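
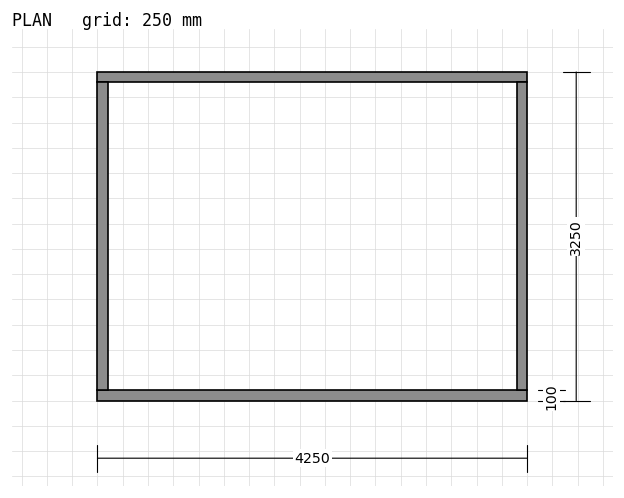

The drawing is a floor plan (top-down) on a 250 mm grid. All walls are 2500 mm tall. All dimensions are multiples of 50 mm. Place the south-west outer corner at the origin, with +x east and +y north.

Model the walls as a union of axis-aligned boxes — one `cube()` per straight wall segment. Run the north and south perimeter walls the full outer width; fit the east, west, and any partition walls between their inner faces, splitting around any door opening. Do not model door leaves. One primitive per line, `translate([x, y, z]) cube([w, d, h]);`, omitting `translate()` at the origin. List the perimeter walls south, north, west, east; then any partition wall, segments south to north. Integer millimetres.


cube([4250, 100, 2500]);
translate([0, 3150, 0]) cube([4250, 100, 2500]);
translate([0, 100, 0]) cube([100, 3050, 2500]);
translate([4150, 100, 0]) cube([100, 3050, 2500]);


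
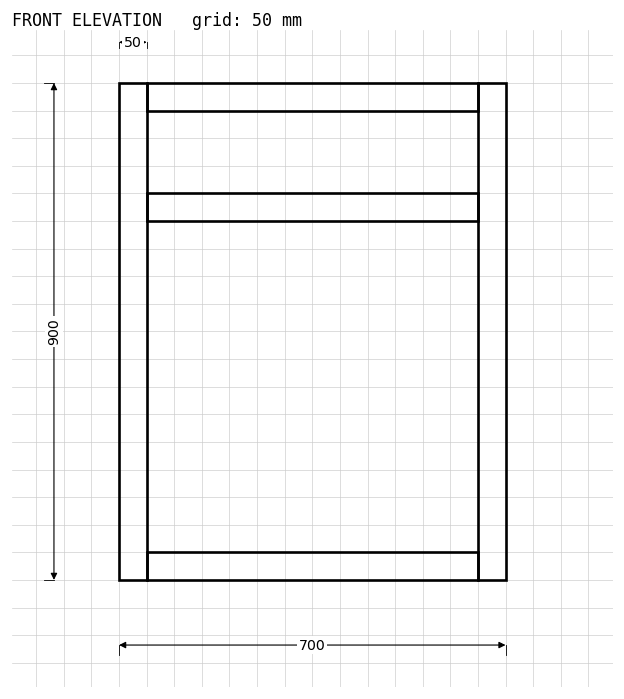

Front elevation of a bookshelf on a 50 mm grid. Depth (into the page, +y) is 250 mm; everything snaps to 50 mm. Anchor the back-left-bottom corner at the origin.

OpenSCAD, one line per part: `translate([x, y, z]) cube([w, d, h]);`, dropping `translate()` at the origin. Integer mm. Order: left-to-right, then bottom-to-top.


cube([50, 250, 900]);
translate([50, 0, 0]) cube([600, 250, 50]);
translate([50, 0, 650]) cube([600, 250, 50]);
translate([50, 0, 850]) cube([600, 250, 50]);
translate([650, 0, 0]) cube([50, 250, 900]);


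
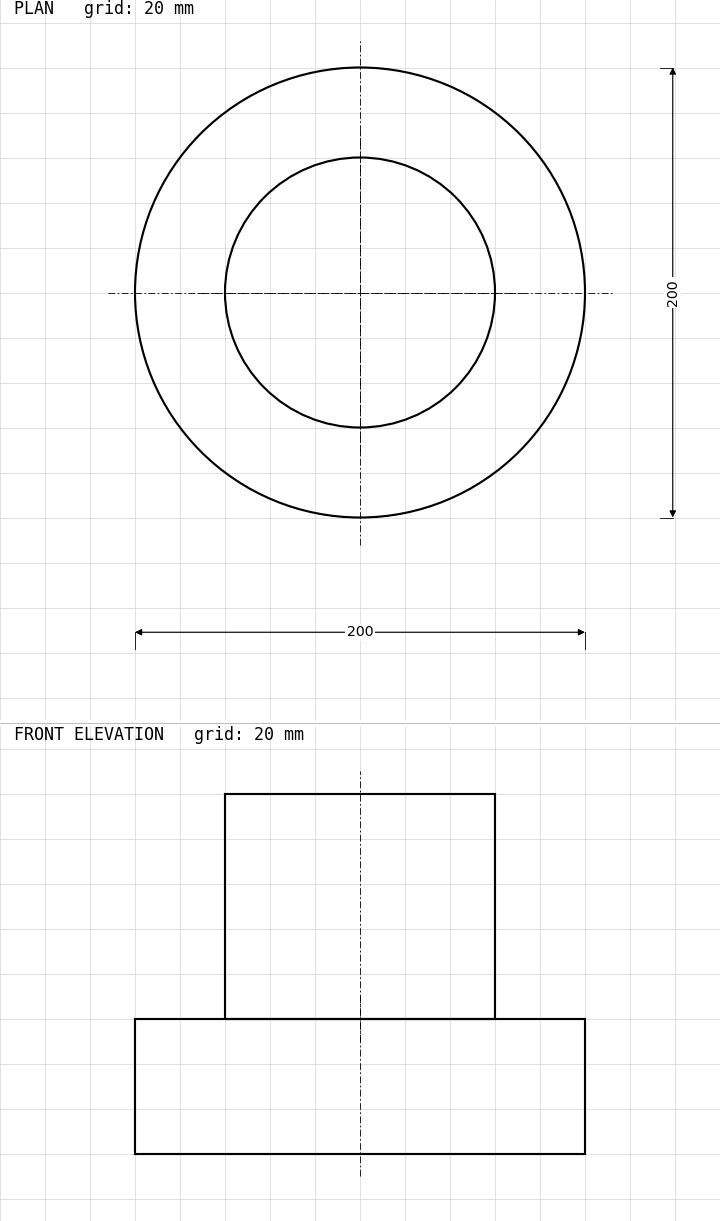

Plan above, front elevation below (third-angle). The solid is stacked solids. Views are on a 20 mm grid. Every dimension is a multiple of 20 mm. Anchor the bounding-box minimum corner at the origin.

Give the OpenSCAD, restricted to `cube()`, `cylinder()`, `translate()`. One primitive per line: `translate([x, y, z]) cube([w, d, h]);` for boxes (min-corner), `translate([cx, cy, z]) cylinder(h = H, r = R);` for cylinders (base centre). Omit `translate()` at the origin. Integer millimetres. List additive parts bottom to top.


translate([100, 100, 0]) cylinder(h = 60, r = 100);
translate([100, 100, 60]) cylinder(h = 100, r = 60);


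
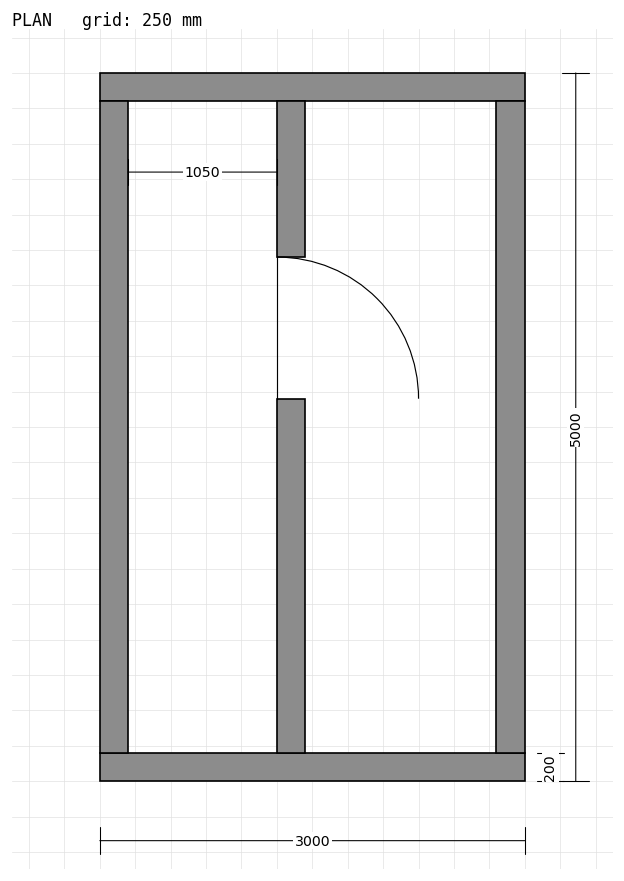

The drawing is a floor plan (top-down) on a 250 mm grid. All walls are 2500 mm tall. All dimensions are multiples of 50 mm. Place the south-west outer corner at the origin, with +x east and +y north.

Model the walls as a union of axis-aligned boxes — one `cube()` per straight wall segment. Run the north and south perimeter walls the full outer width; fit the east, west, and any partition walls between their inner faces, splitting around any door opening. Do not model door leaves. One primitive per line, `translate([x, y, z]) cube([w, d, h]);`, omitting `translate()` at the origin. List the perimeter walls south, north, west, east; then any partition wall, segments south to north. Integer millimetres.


cube([3000, 200, 2500]);
translate([0, 4800, 0]) cube([3000, 200, 2500]);
translate([0, 200, 0]) cube([200, 4600, 2500]);
translate([2800, 200, 0]) cube([200, 4600, 2500]);
translate([1250, 200, 0]) cube([200, 2500, 2500]);
translate([1250, 3700, 0]) cube([200, 1100, 2500]);


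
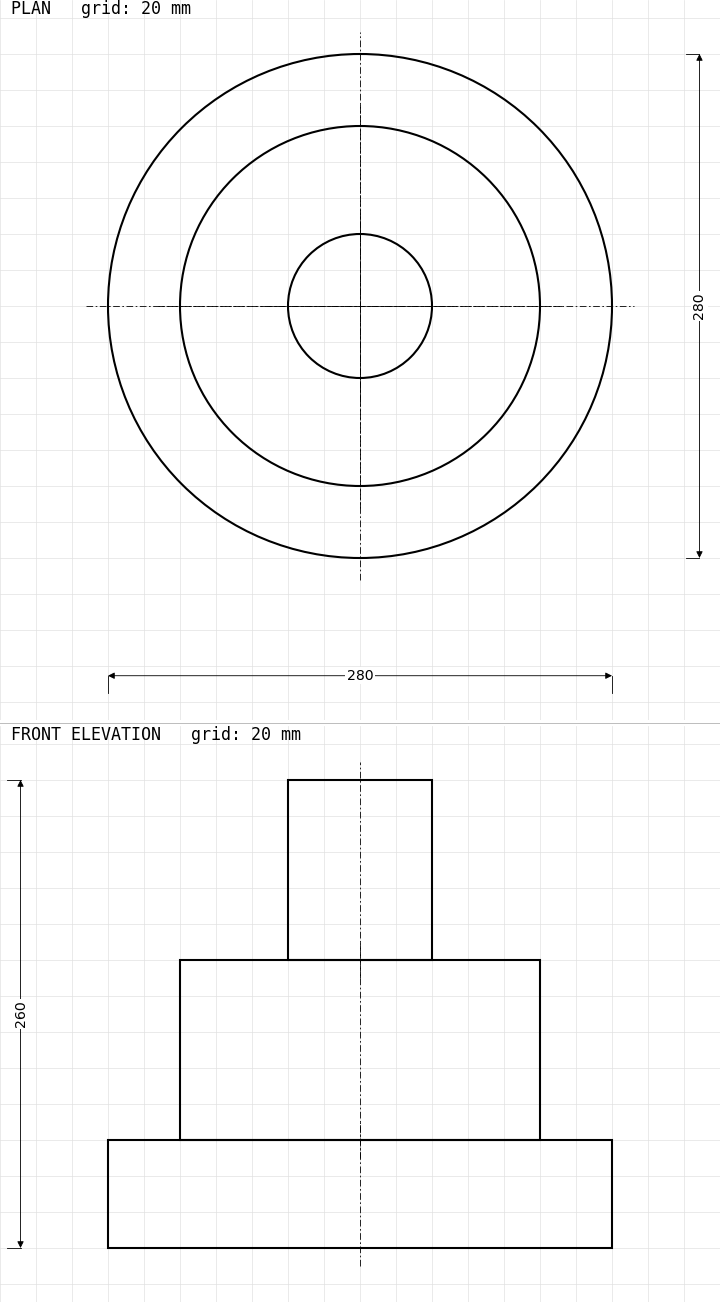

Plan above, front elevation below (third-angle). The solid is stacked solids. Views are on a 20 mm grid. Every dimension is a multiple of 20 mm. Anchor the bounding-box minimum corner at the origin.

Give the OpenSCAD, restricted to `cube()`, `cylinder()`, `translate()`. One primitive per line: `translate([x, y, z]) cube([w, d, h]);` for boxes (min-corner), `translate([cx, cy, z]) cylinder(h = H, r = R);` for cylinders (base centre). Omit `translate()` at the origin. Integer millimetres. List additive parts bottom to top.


translate([140, 140, 0]) cylinder(h = 60, r = 140);
translate([140, 140, 60]) cylinder(h = 100, r = 100);
translate([140, 140, 160]) cylinder(h = 100, r = 40);


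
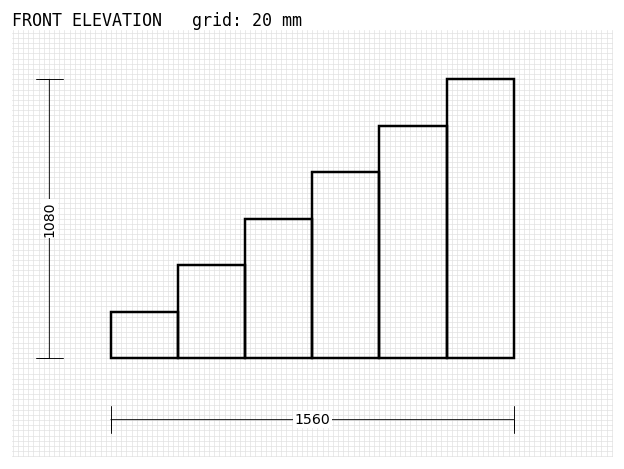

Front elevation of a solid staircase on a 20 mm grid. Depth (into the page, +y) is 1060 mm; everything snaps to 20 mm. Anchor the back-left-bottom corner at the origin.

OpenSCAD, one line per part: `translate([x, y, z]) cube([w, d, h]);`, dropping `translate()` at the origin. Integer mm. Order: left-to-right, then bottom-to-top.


cube([260, 1060, 180]);
translate([260, 0, 0]) cube([260, 1060, 360]);
translate([520, 0, 0]) cube([260, 1060, 540]);
translate([780, 0, 0]) cube([260, 1060, 720]);
translate([1040, 0, 0]) cube([260, 1060, 900]);
translate([1300, 0, 0]) cube([260, 1060, 1080]);


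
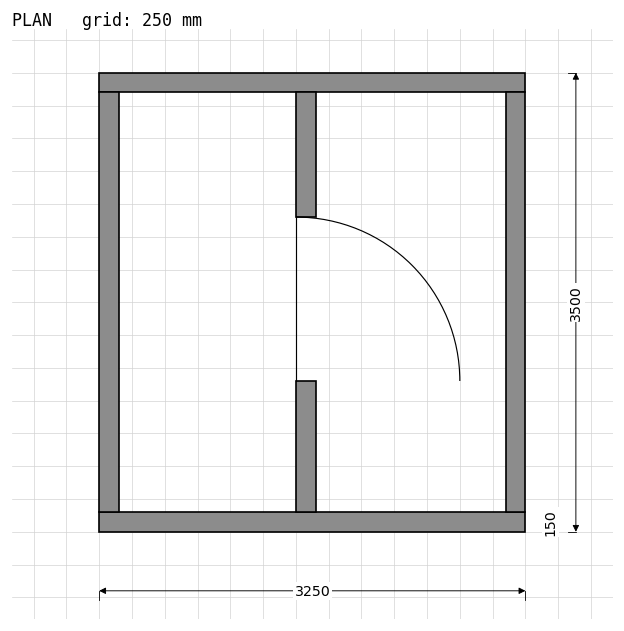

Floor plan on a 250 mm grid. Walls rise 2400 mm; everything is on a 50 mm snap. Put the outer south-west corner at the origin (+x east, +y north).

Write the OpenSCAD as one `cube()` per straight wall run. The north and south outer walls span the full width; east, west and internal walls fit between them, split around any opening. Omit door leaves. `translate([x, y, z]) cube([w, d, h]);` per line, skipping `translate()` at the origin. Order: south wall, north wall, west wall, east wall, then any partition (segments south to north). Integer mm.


cube([3250, 150, 2400]);
translate([0, 3350, 0]) cube([3250, 150, 2400]);
translate([0, 150, 0]) cube([150, 3200, 2400]);
translate([3100, 150, 0]) cube([150, 3200, 2400]);
translate([1500, 150, 0]) cube([150, 1000, 2400]);
translate([1500, 2400, 0]) cube([150, 950, 2400]);


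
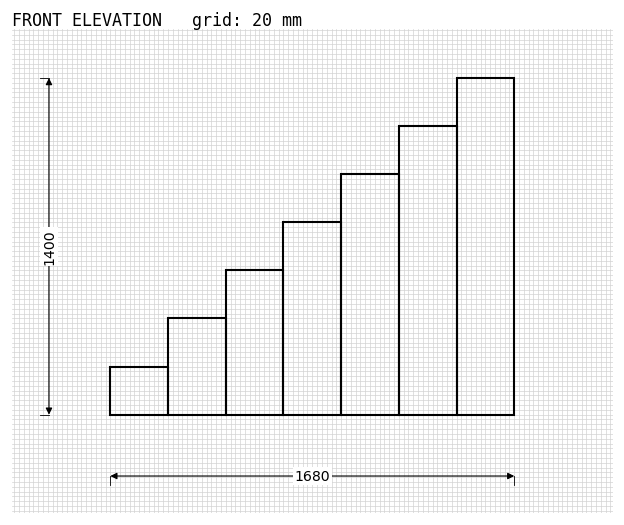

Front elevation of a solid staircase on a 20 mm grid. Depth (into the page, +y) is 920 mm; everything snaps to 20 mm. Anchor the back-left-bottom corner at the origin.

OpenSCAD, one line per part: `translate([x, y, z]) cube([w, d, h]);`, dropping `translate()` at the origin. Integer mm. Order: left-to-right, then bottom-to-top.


cube([240, 920, 200]);
translate([240, 0, 0]) cube([240, 920, 400]);
translate([480, 0, 0]) cube([240, 920, 600]);
translate([720, 0, 0]) cube([240, 920, 800]);
translate([960, 0, 0]) cube([240, 920, 1000]);
translate([1200, 0, 0]) cube([240, 920, 1200]);
translate([1440, 0, 0]) cube([240, 920, 1400]);


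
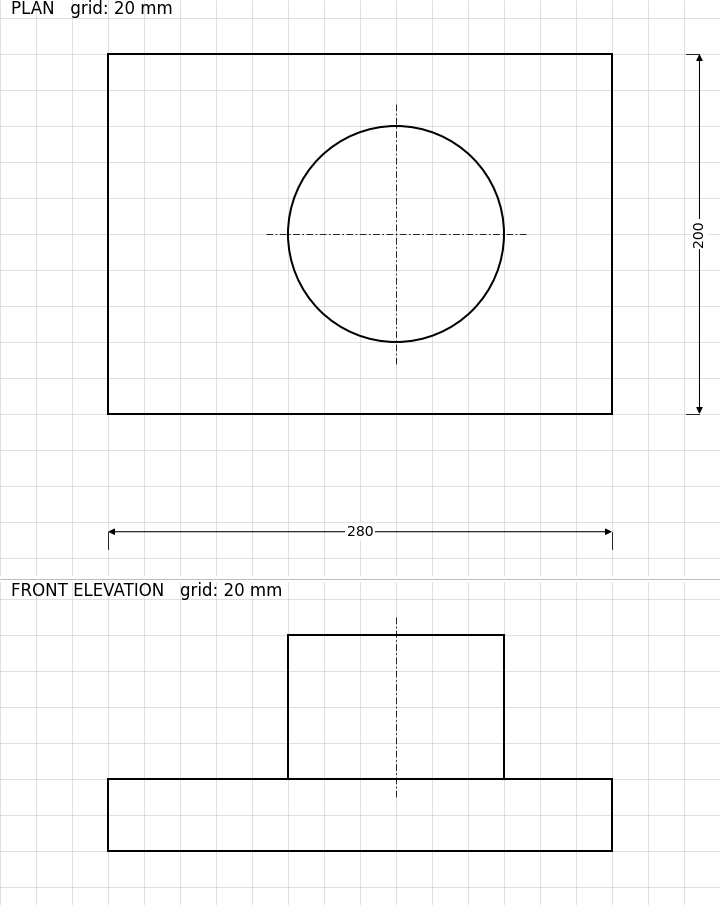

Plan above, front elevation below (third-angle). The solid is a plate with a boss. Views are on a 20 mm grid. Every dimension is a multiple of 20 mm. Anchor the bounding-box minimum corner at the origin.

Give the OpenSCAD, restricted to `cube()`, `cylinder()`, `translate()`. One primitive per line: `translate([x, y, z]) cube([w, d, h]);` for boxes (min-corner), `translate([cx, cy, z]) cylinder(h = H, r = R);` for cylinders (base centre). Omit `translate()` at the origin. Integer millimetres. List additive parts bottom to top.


cube([280, 200, 40]);
translate([160, 100, 40]) cylinder(h = 80, r = 60);


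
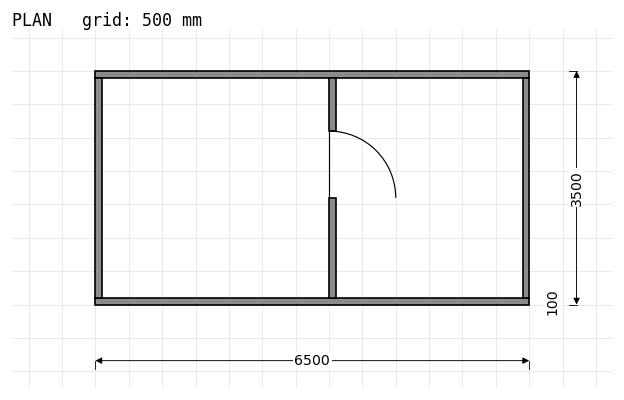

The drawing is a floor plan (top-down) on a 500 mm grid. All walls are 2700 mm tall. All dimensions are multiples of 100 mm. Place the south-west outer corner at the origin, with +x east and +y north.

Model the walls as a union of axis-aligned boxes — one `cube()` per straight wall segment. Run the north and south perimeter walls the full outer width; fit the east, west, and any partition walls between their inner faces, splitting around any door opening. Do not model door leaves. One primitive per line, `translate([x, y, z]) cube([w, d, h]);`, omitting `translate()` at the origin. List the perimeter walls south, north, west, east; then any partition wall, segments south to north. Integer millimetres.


cube([6500, 100, 2700]);
translate([0, 3400, 0]) cube([6500, 100, 2700]);
translate([0, 100, 0]) cube([100, 3300, 2700]);
translate([6400, 100, 0]) cube([100, 3300, 2700]);
translate([3500, 100, 0]) cube([100, 1500, 2700]);
translate([3500, 2600, 0]) cube([100, 800, 2700]);


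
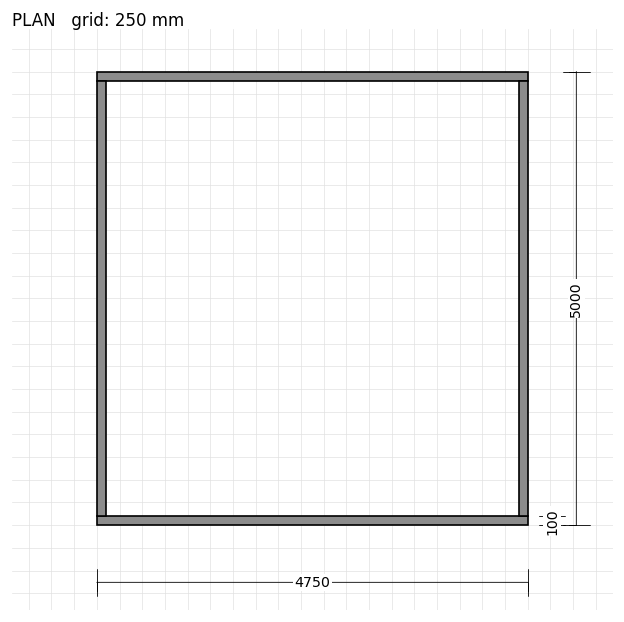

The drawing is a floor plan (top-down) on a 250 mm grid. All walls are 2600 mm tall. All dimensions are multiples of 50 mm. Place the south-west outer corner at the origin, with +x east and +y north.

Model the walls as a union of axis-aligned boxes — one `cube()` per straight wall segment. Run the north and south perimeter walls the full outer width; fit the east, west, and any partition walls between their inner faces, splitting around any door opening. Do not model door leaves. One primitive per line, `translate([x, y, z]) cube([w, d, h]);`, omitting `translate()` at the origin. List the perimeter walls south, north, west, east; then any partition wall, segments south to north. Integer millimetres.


cube([4750, 100, 2600]);
translate([0, 4900, 0]) cube([4750, 100, 2600]);
translate([0, 100, 0]) cube([100, 4800, 2600]);
translate([4650, 100, 0]) cube([100, 4800, 2600]);


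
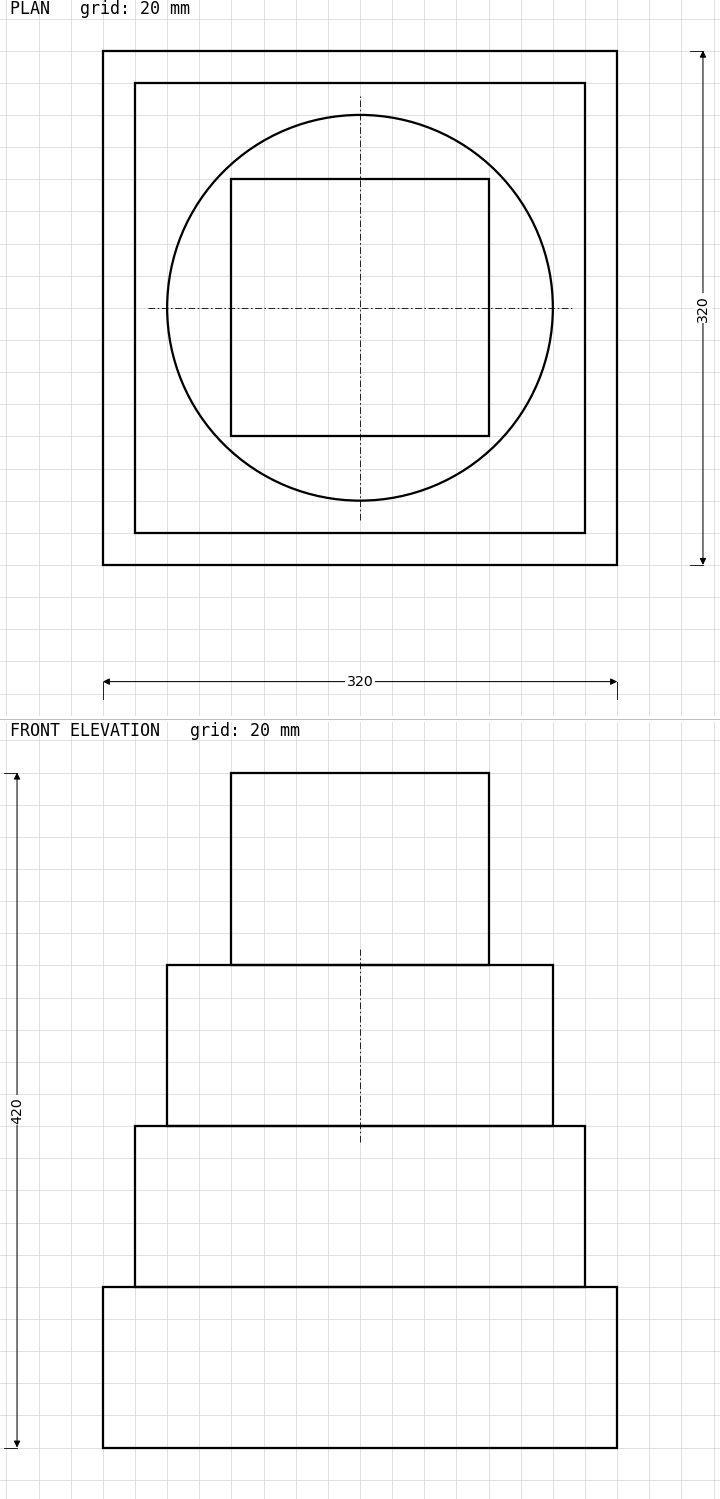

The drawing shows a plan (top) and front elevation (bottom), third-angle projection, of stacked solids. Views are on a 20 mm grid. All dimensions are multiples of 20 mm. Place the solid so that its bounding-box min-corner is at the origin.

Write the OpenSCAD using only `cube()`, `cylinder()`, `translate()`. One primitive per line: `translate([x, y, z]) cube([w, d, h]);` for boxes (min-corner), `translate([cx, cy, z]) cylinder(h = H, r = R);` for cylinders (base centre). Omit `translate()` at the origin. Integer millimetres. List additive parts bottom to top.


cube([320, 320, 100]);
translate([20, 20, 100]) cube([280, 280, 100]);
translate([160, 160, 200]) cylinder(h = 100, r = 120);
translate([80, 80, 300]) cube([160, 160, 120]);


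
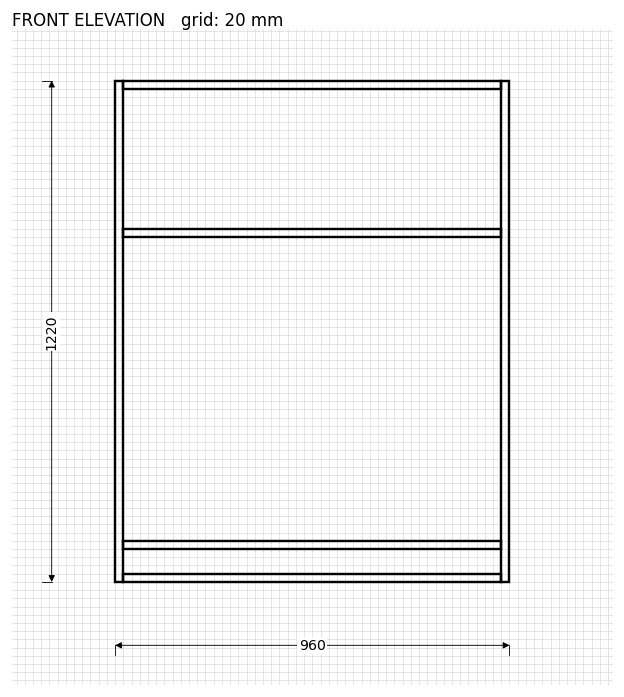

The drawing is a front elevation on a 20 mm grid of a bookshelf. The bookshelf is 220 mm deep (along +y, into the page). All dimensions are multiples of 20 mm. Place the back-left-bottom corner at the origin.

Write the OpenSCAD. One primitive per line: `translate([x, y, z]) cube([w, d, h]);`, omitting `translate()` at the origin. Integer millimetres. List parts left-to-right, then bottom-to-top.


cube([20, 220, 1220]);
translate([20, 0, 0]) cube([920, 220, 20]);
translate([20, 0, 80]) cube([920, 220, 20]);
translate([20, 0, 840]) cube([920, 220, 20]);
translate([20, 0, 1200]) cube([920, 220, 20]);
translate([940, 0, 0]) cube([20, 220, 1220]);


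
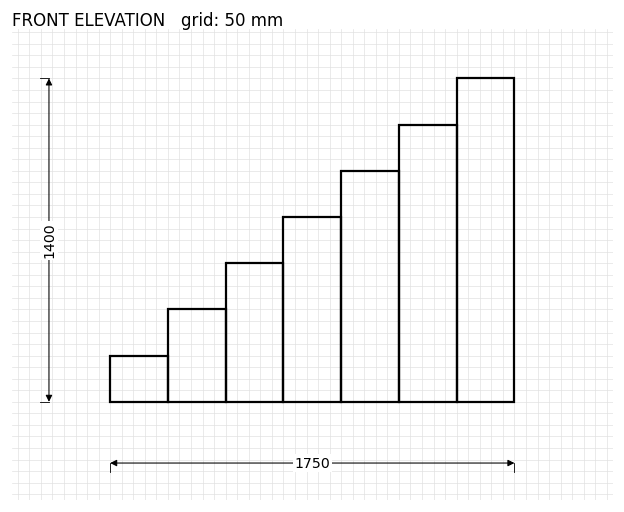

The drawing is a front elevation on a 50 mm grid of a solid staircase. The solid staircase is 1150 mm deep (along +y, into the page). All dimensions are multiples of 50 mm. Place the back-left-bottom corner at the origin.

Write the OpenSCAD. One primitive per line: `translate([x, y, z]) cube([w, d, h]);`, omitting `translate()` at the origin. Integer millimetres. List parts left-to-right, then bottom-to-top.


cube([250, 1150, 200]);
translate([250, 0, 0]) cube([250, 1150, 400]);
translate([500, 0, 0]) cube([250, 1150, 600]);
translate([750, 0, 0]) cube([250, 1150, 800]);
translate([1000, 0, 0]) cube([250, 1150, 1000]);
translate([1250, 0, 0]) cube([250, 1150, 1200]);
translate([1500, 0, 0]) cube([250, 1150, 1400]);


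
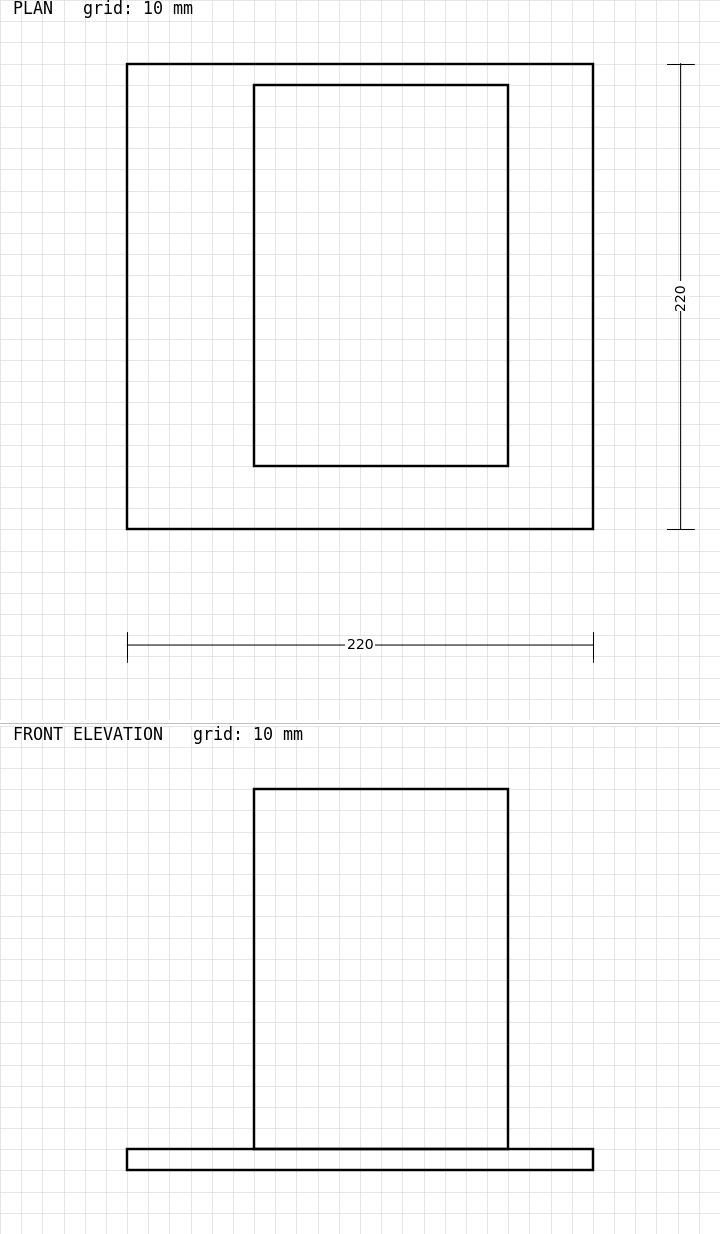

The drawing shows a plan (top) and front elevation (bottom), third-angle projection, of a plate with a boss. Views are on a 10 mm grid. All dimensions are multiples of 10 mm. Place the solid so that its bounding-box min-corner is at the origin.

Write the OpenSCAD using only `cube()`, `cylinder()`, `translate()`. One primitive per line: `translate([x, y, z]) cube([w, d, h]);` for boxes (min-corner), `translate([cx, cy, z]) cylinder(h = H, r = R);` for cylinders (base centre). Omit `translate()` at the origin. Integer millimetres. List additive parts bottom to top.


cube([220, 220, 10]);
translate([60, 30, 10]) cube([120, 180, 170]);


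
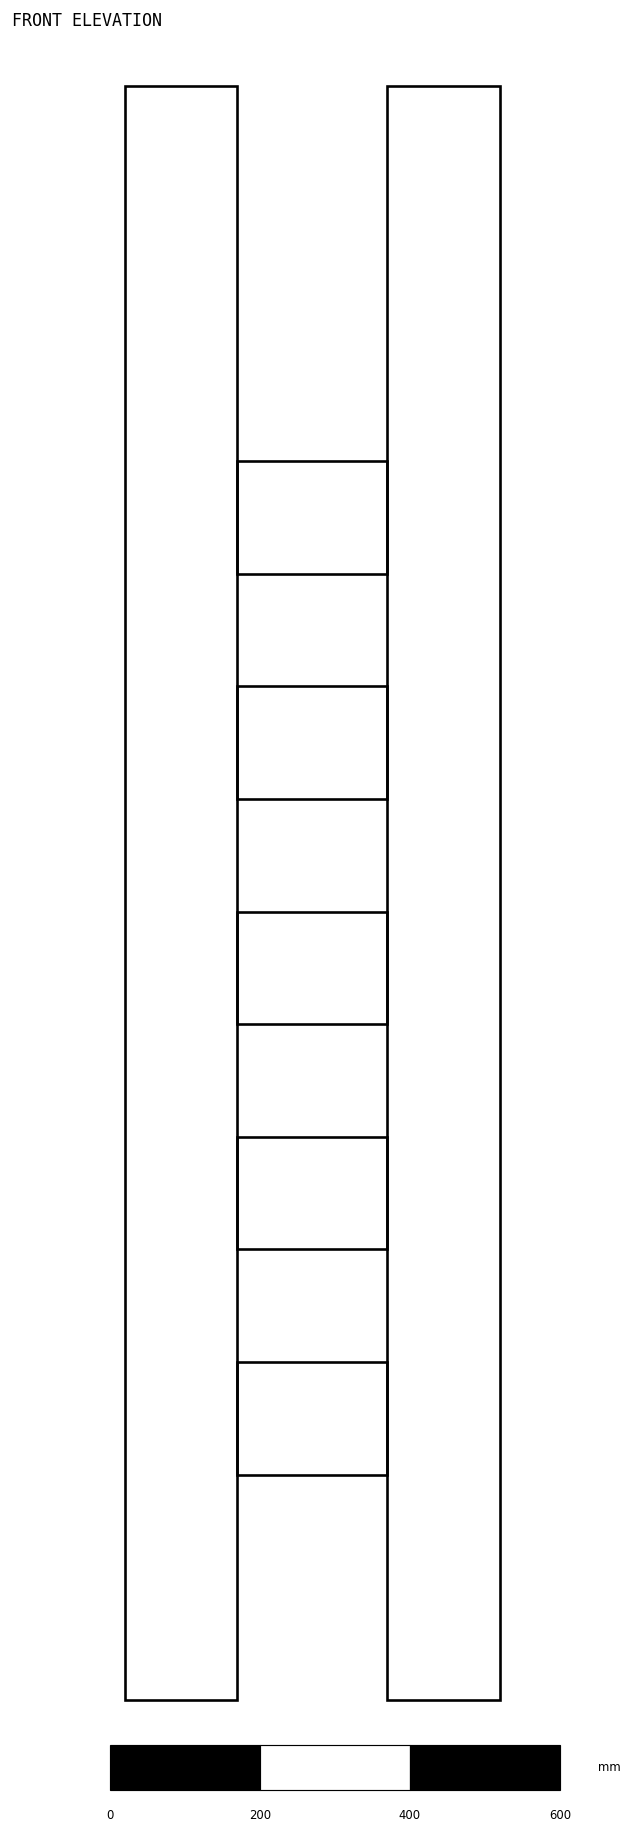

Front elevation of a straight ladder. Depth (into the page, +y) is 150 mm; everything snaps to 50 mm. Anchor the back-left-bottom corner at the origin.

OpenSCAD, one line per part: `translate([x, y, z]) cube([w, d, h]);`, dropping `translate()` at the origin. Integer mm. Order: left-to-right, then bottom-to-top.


cube([150, 150, 2150]);
translate([150, 0, 300]) cube([200, 150, 150]);
translate([150, 0, 600]) cube([200, 150, 150]);
translate([150, 0, 900]) cube([200, 150, 150]);
translate([150, 0, 1200]) cube([200, 150, 150]);
translate([150, 0, 1500]) cube([200, 150, 150]);
translate([350, 0, 0]) cube([150, 150, 2150]);


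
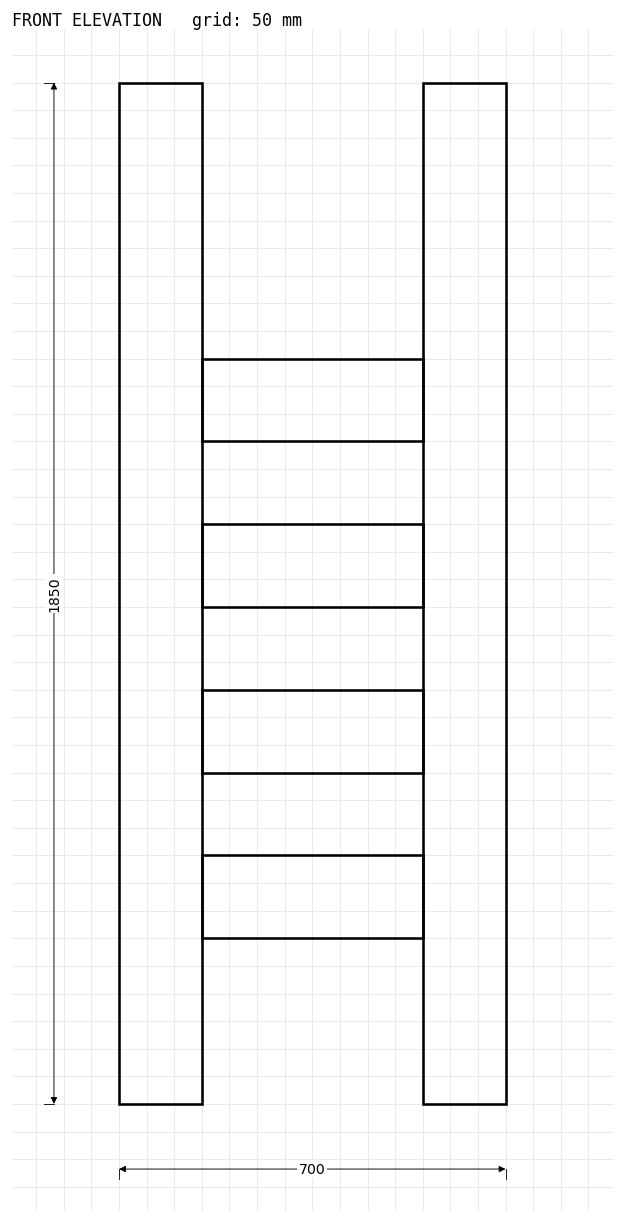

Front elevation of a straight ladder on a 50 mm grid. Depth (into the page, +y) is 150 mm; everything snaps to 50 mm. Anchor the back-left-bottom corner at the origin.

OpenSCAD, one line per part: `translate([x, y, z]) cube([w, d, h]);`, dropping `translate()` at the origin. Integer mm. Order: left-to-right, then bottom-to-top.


cube([150, 150, 1850]);
translate([150, 0, 300]) cube([400, 150, 150]);
translate([150, 0, 600]) cube([400, 150, 150]);
translate([150, 0, 900]) cube([400, 150, 150]);
translate([150, 0, 1200]) cube([400, 150, 150]);
translate([550, 0, 0]) cube([150, 150, 1850]);


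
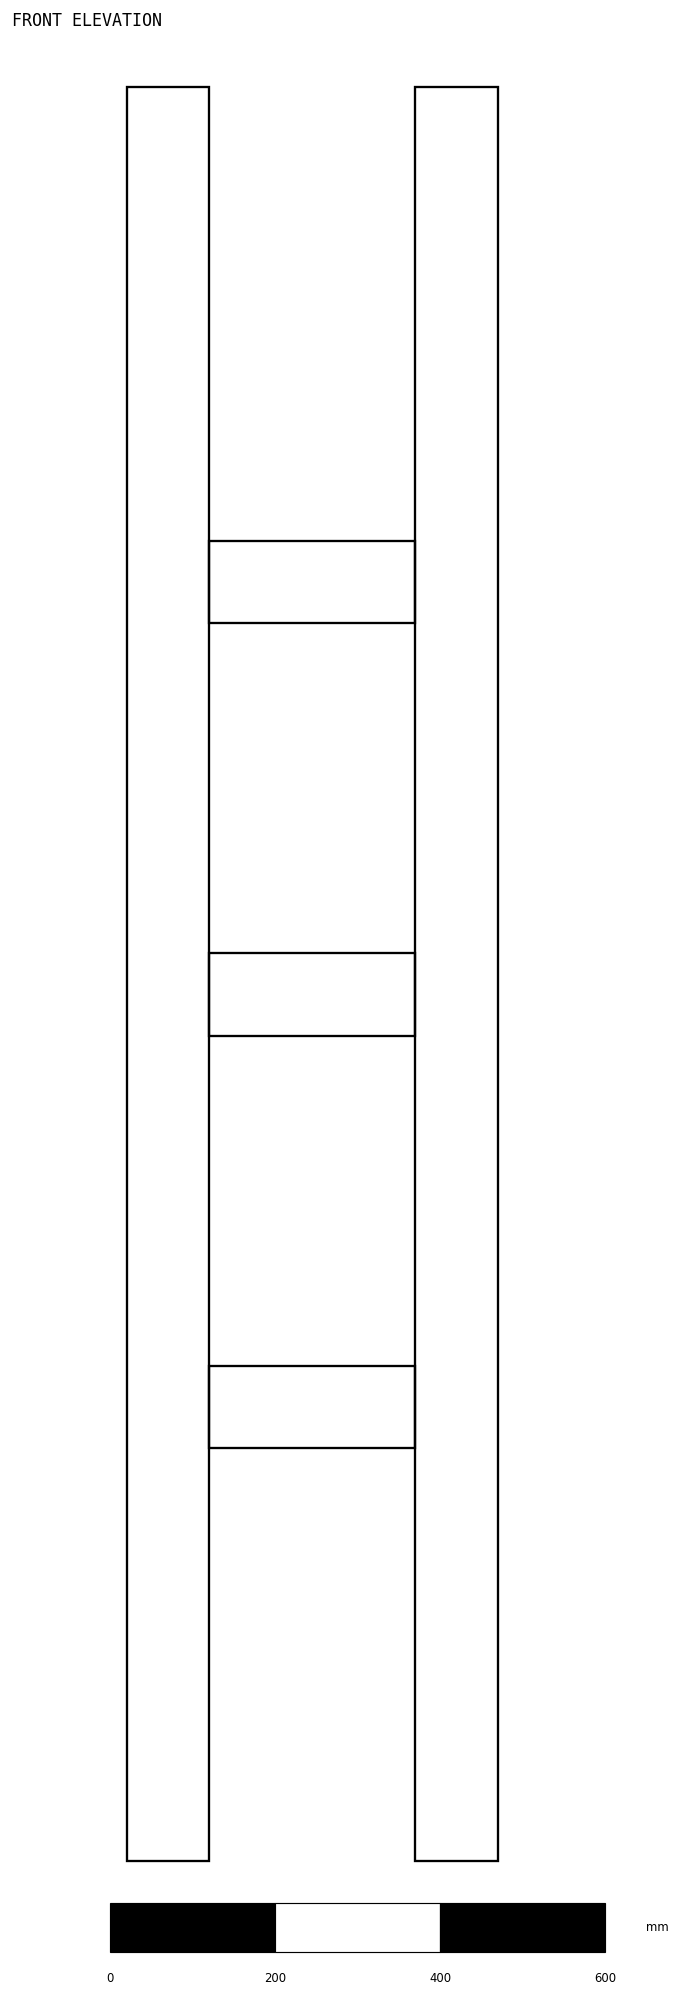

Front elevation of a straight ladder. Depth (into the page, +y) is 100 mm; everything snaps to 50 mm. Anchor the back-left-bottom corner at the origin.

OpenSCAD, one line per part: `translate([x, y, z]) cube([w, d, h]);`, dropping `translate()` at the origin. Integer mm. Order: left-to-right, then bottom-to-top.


cube([100, 100, 2150]);
translate([100, 0, 500]) cube([250, 100, 100]);
translate([100, 0, 1000]) cube([250, 100, 100]);
translate([100, 0, 1500]) cube([250, 100, 100]);
translate([350, 0, 0]) cube([100, 100, 2150]);


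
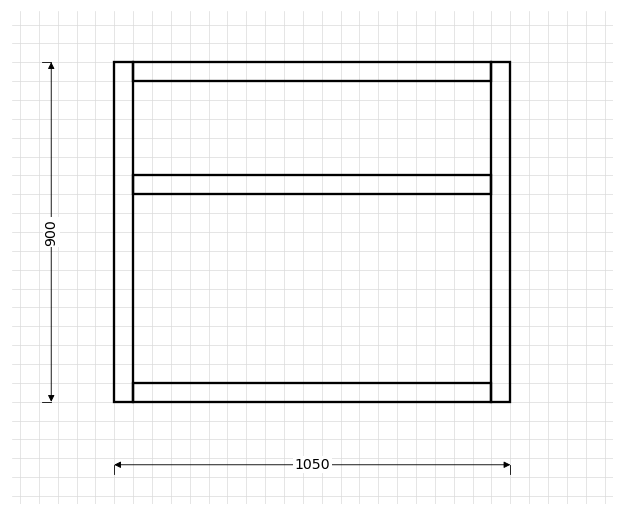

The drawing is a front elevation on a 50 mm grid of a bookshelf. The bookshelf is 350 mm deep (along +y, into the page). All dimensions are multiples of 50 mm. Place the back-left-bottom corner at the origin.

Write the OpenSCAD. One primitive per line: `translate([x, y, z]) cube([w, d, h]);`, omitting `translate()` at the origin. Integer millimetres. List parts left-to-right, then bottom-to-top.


cube([50, 350, 900]);
translate([50, 0, 0]) cube([950, 350, 50]);
translate([50, 0, 550]) cube([950, 350, 50]);
translate([50, 0, 850]) cube([950, 350, 50]);
translate([1000, 0, 0]) cube([50, 350, 900]);


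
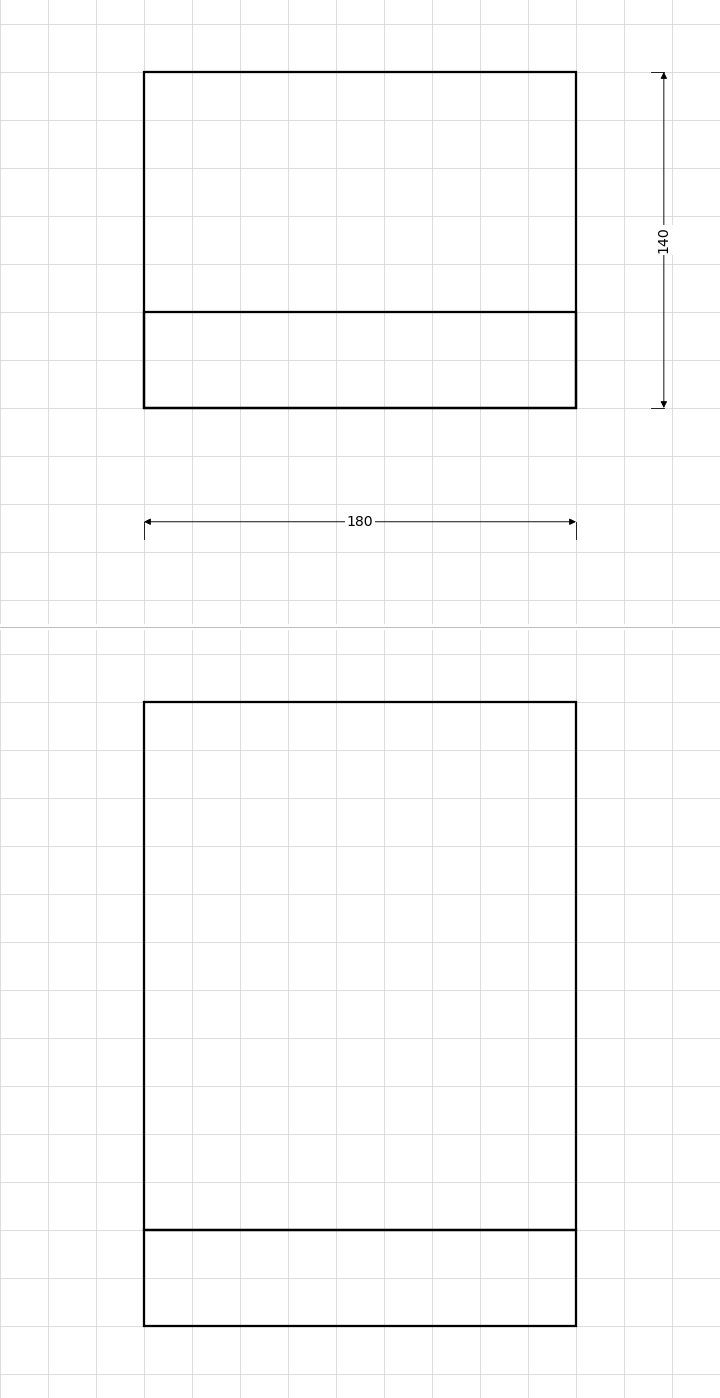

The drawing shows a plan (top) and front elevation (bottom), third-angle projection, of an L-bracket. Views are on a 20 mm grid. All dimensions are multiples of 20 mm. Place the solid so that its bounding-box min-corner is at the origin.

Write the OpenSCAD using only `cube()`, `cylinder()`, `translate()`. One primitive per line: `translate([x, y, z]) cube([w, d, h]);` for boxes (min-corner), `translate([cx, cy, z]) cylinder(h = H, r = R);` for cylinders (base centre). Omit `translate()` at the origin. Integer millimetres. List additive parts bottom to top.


cube([180, 140, 40]);
translate([0, 0, 40]) cube([180, 40, 220]);


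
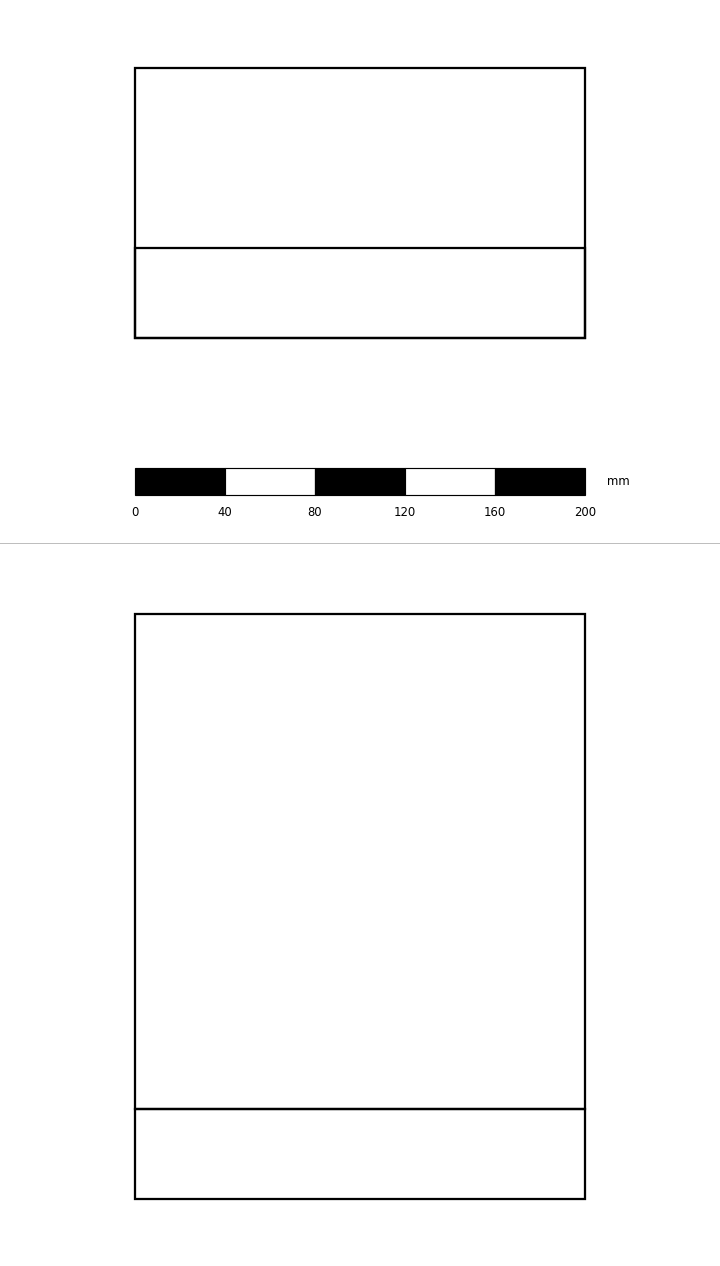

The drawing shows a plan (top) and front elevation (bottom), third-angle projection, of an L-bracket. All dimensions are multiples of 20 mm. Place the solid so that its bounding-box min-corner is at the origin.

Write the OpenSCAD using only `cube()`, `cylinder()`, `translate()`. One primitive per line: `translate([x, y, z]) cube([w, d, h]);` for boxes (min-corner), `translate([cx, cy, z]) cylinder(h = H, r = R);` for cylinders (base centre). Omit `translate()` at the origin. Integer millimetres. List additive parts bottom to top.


cube([200, 120, 40]);
translate([0, 0, 40]) cube([200, 40, 220]);


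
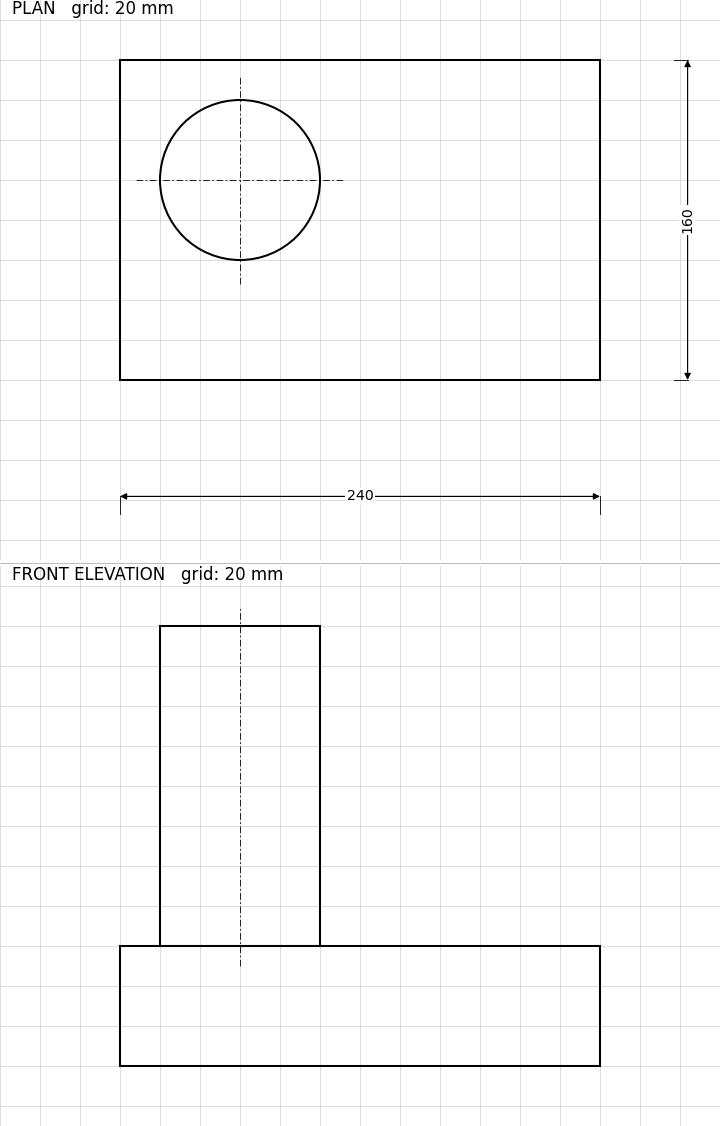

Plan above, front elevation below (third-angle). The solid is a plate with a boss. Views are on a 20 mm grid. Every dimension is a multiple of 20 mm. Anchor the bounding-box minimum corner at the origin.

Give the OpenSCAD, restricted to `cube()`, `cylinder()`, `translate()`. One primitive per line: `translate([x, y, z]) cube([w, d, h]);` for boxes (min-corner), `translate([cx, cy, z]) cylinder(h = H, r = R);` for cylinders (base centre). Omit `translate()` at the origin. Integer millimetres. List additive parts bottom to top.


cube([240, 160, 60]);
translate([60, 100, 60]) cylinder(h = 160, r = 40);


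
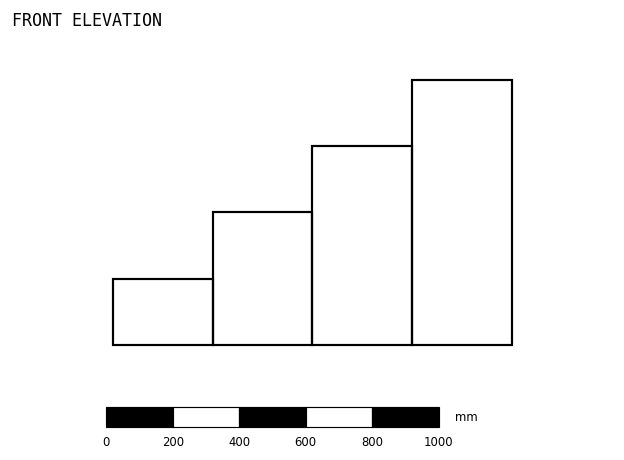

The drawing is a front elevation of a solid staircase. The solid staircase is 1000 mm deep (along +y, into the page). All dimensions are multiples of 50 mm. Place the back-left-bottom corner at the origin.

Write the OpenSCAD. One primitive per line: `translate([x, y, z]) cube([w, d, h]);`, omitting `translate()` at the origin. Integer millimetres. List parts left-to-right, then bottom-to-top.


cube([300, 1000, 200]);
translate([300, 0, 0]) cube([300, 1000, 400]);
translate([600, 0, 0]) cube([300, 1000, 600]);
translate([900, 0, 0]) cube([300, 1000, 800]);


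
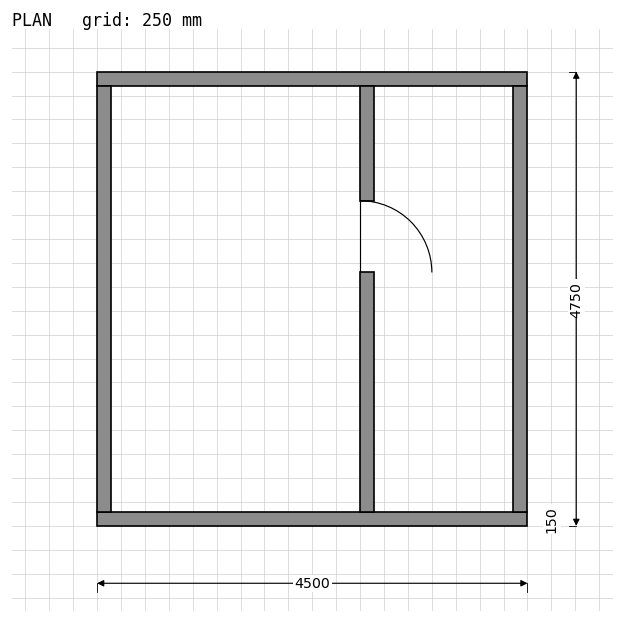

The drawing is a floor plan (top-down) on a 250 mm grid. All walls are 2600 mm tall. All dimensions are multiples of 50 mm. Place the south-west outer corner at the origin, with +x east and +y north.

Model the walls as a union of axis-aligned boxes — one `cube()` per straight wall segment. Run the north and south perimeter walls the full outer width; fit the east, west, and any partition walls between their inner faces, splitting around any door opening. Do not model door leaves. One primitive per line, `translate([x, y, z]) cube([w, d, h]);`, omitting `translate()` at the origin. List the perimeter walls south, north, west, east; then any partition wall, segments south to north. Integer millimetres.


cube([4500, 150, 2600]);
translate([0, 4600, 0]) cube([4500, 150, 2600]);
translate([0, 150, 0]) cube([150, 4450, 2600]);
translate([4350, 150, 0]) cube([150, 4450, 2600]);
translate([2750, 150, 0]) cube([150, 2500, 2600]);
translate([2750, 3400, 0]) cube([150, 1200, 2600]);


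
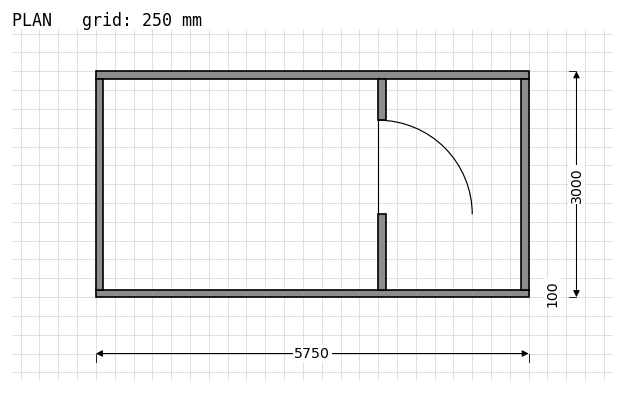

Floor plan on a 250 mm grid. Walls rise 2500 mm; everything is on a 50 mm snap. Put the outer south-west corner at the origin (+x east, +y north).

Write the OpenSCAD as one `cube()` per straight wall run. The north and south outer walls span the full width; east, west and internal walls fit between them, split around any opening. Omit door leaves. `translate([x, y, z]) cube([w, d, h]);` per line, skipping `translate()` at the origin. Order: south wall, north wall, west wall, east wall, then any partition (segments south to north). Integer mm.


cube([5750, 100, 2500]);
translate([0, 2900, 0]) cube([5750, 100, 2500]);
translate([0, 100, 0]) cube([100, 2800, 2500]);
translate([5650, 100, 0]) cube([100, 2800, 2500]);
translate([3750, 100, 0]) cube([100, 1000, 2500]);
translate([3750, 2350, 0]) cube([100, 550, 2500]);


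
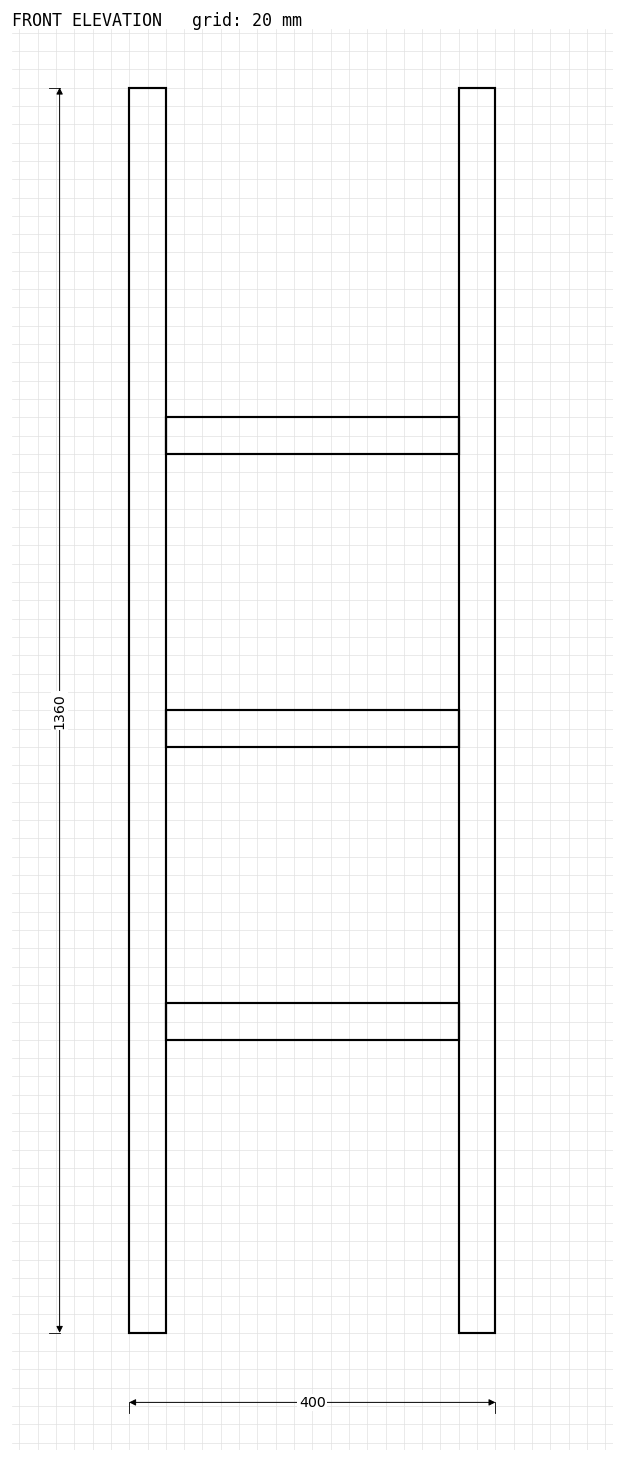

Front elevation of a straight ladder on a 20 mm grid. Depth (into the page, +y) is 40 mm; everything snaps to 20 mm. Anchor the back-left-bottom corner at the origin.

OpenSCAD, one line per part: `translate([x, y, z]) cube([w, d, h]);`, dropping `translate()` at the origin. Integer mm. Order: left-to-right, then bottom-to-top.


cube([40, 40, 1360]);
translate([40, 0, 320]) cube([320, 40, 40]);
translate([40, 0, 640]) cube([320, 40, 40]);
translate([40, 0, 960]) cube([320, 40, 40]);
translate([360, 0, 0]) cube([40, 40, 1360]);


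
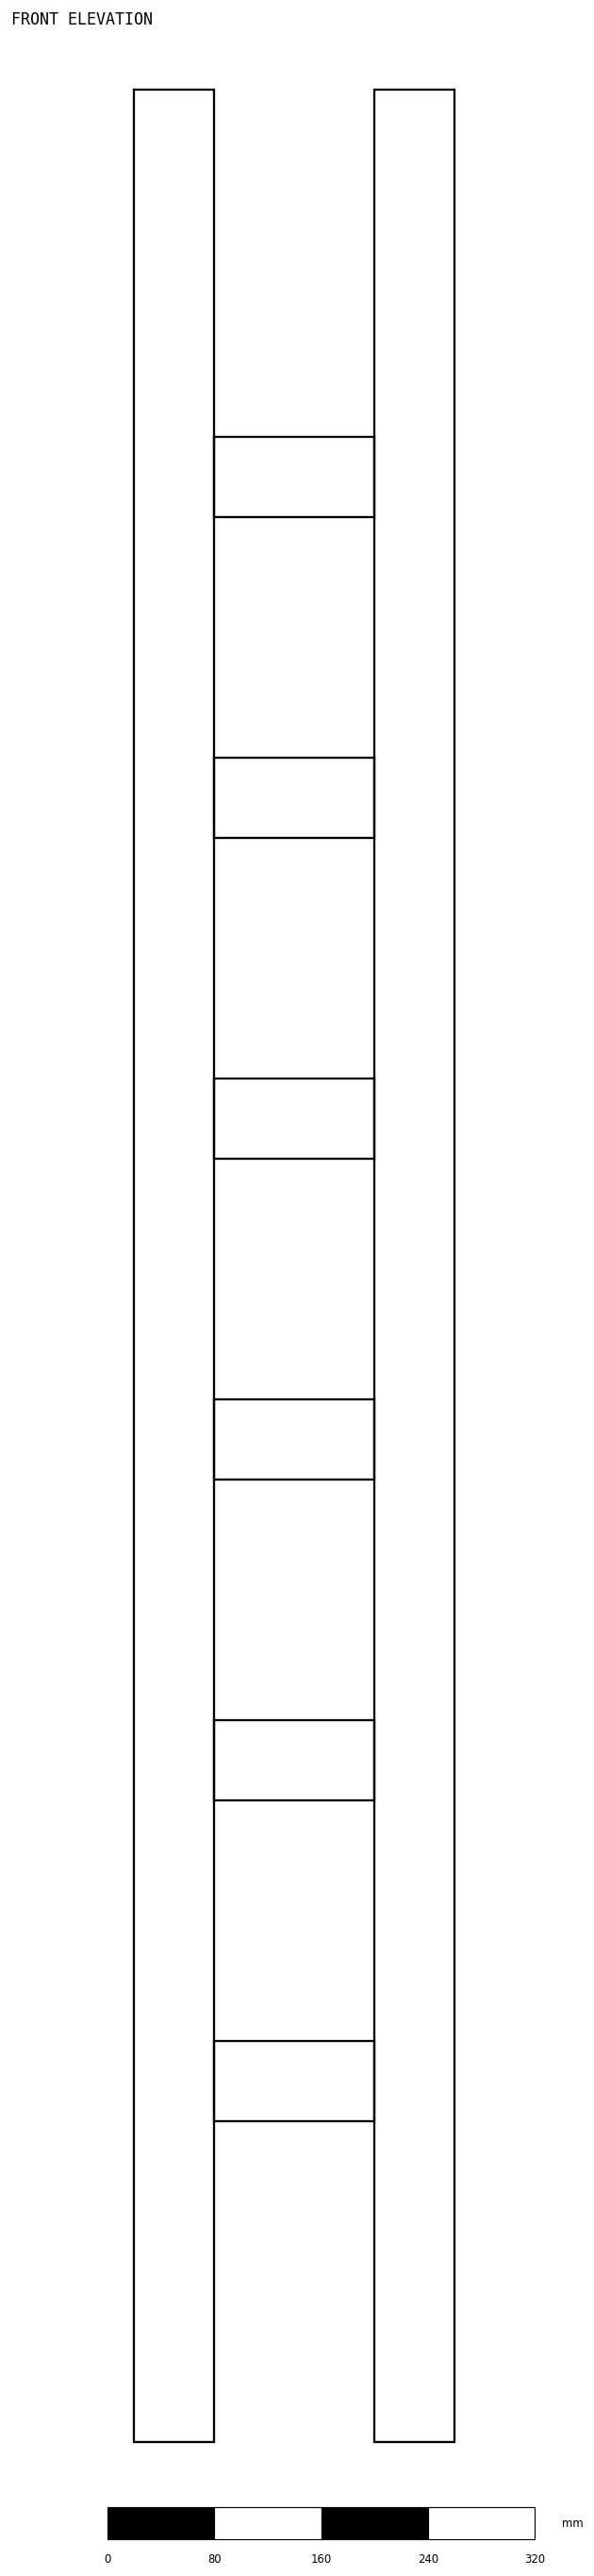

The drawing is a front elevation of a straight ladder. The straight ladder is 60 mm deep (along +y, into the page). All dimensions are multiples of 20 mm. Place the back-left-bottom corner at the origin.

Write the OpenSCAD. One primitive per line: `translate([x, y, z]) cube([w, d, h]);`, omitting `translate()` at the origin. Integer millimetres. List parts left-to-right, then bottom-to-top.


cube([60, 60, 1760]);
translate([60, 0, 240]) cube([120, 60, 60]);
translate([60, 0, 480]) cube([120, 60, 60]);
translate([60, 0, 720]) cube([120, 60, 60]);
translate([60, 0, 960]) cube([120, 60, 60]);
translate([60, 0, 1200]) cube([120, 60, 60]);
translate([60, 0, 1440]) cube([120, 60, 60]);
translate([180, 0, 0]) cube([60, 60, 1760]);


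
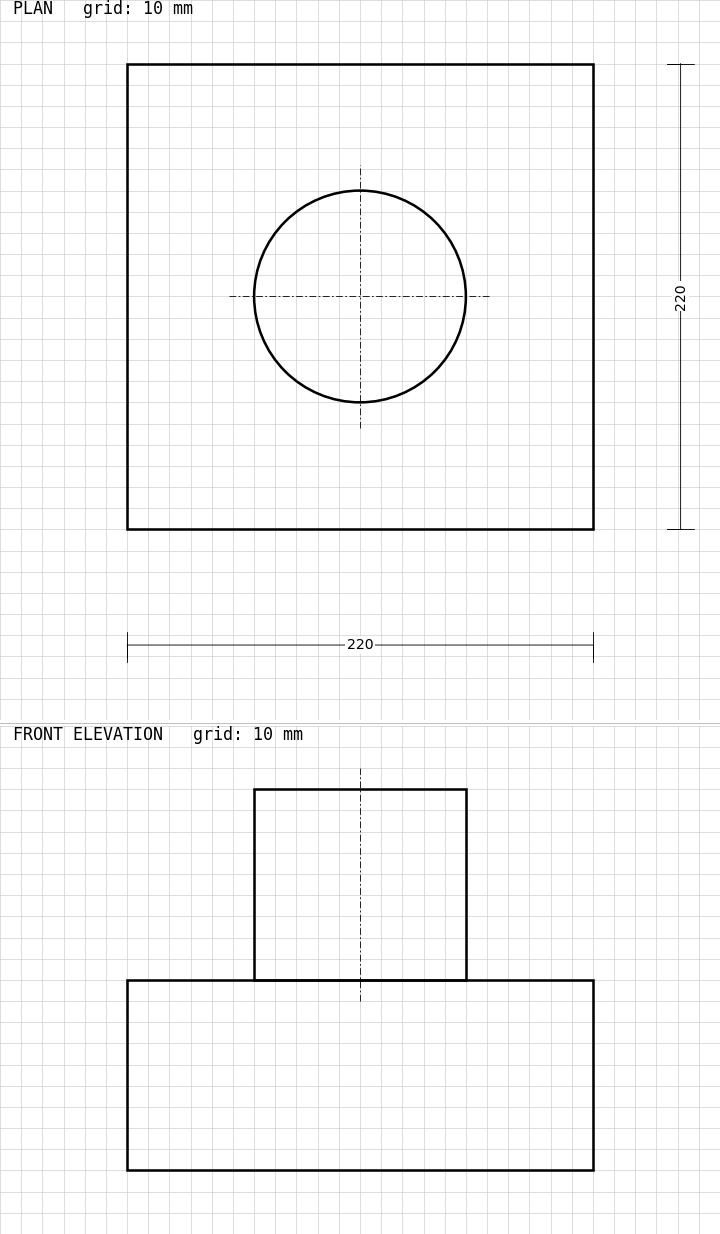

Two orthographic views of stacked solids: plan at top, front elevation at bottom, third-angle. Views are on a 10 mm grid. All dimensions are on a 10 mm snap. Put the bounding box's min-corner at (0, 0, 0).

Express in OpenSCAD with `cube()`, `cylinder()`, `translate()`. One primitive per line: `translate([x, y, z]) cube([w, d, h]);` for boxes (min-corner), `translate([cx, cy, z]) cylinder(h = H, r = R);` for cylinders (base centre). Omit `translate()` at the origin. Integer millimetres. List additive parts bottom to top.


cube([220, 220, 90]);
translate([110, 110, 90]) cylinder(h = 90, r = 50);


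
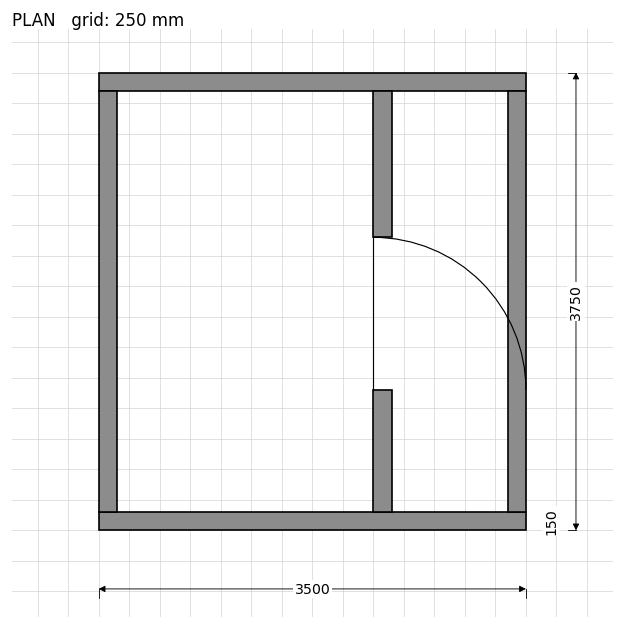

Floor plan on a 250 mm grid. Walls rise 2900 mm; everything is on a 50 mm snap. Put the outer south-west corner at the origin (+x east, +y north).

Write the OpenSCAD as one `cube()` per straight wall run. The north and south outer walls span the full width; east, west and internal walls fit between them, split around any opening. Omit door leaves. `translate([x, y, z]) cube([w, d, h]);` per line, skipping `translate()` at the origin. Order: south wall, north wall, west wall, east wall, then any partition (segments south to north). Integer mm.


cube([3500, 150, 2900]);
translate([0, 3600, 0]) cube([3500, 150, 2900]);
translate([0, 150, 0]) cube([150, 3450, 2900]);
translate([3350, 150, 0]) cube([150, 3450, 2900]);
translate([2250, 150, 0]) cube([150, 1000, 2900]);
translate([2250, 2400, 0]) cube([150, 1200, 2900]);


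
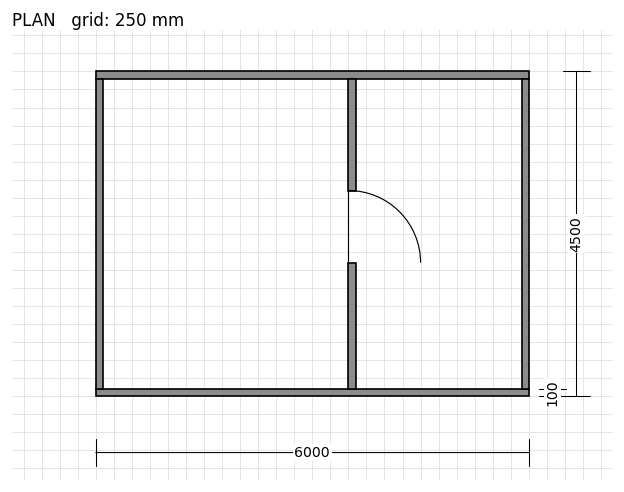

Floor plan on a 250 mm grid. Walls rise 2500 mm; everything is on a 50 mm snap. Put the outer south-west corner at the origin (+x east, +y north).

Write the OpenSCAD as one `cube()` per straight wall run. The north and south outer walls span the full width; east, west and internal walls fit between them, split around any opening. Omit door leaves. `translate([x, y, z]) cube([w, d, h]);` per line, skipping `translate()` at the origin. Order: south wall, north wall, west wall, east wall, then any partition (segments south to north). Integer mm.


cube([6000, 100, 2500]);
translate([0, 4400, 0]) cube([6000, 100, 2500]);
translate([0, 100, 0]) cube([100, 4300, 2500]);
translate([5900, 100, 0]) cube([100, 4300, 2500]);
translate([3500, 100, 0]) cube([100, 1750, 2500]);
translate([3500, 2850, 0]) cube([100, 1550, 2500]);


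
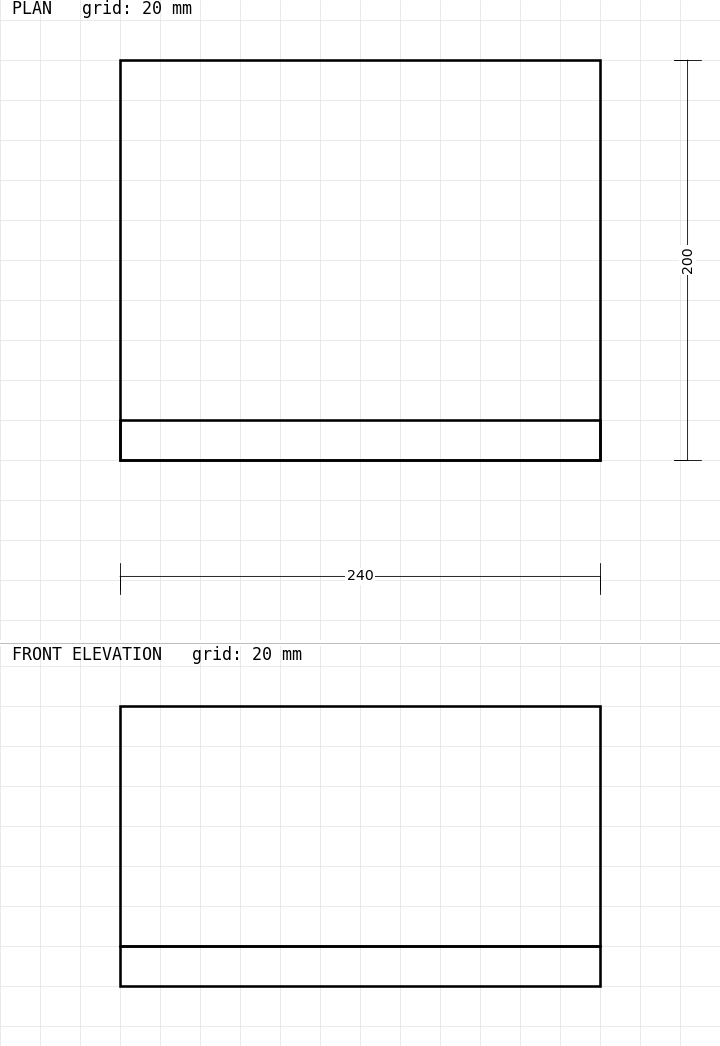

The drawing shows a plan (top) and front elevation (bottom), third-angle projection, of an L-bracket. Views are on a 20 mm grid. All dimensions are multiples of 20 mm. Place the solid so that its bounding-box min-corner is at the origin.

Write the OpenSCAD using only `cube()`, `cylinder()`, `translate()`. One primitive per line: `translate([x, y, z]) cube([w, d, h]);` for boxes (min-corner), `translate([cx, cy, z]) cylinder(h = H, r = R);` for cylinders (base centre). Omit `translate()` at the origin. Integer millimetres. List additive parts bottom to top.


cube([240, 200, 20]);
translate([0, 0, 20]) cube([240, 20, 120]);


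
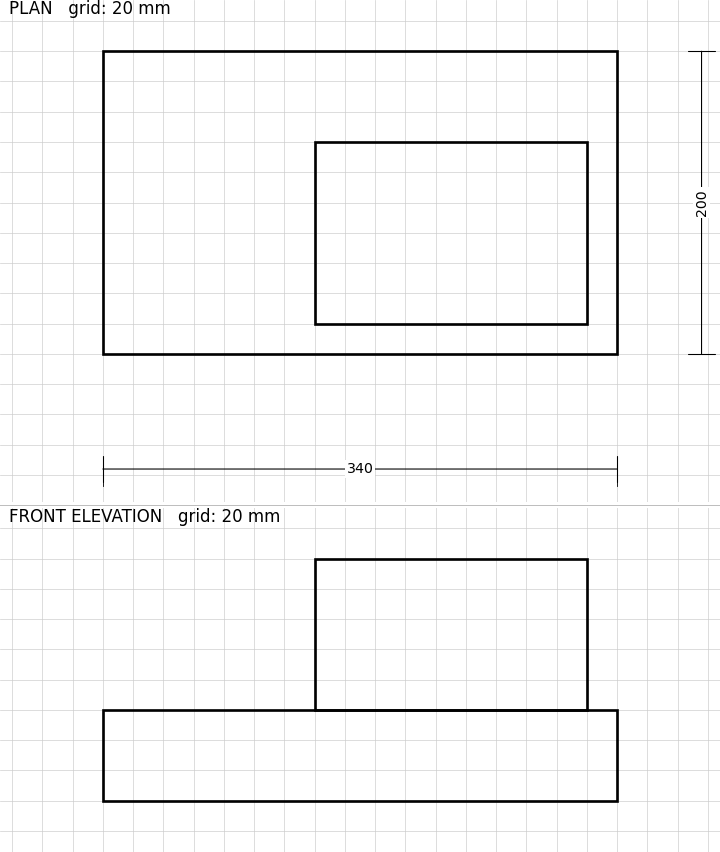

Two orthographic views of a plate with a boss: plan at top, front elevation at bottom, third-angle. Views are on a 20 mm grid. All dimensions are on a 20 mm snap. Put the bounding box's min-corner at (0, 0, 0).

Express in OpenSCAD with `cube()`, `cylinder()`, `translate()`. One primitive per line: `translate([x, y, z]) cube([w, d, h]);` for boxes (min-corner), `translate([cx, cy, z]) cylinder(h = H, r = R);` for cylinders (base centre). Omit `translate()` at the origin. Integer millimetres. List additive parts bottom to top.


cube([340, 200, 60]);
translate([140, 20, 60]) cube([180, 120, 100]);


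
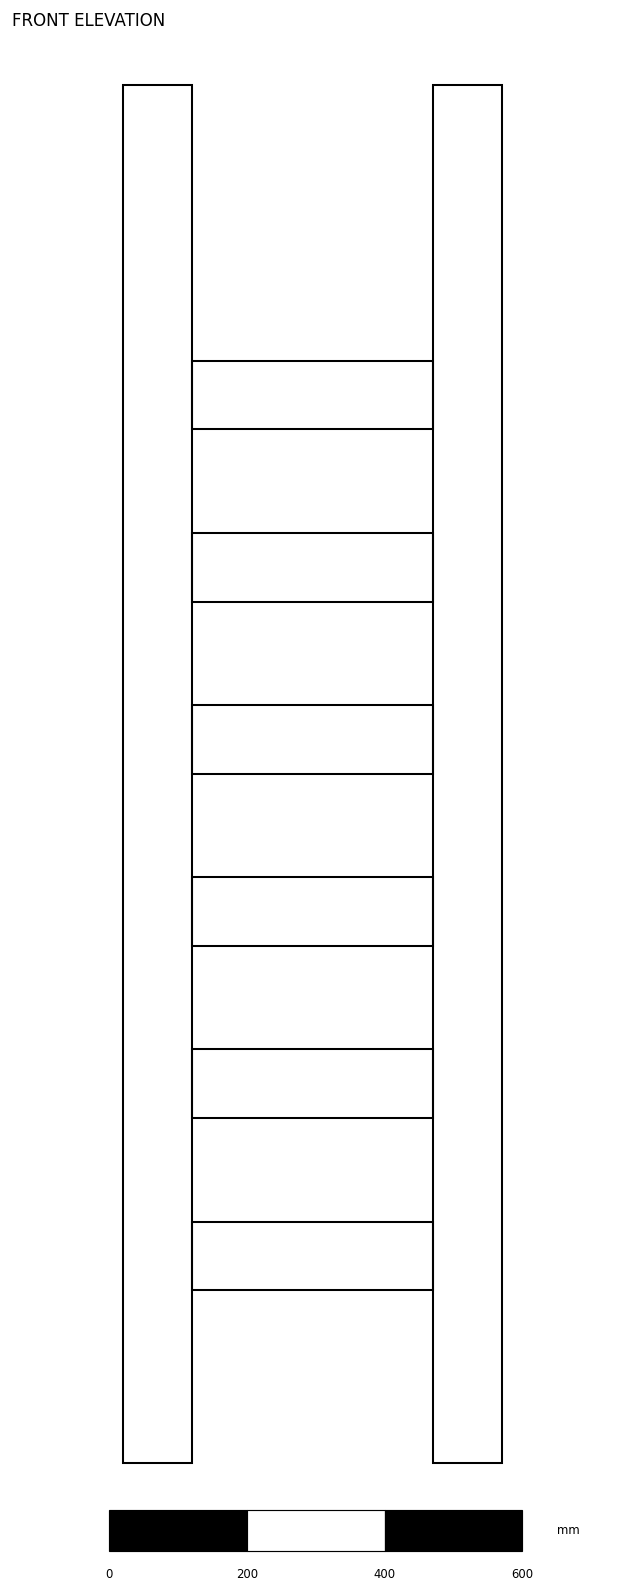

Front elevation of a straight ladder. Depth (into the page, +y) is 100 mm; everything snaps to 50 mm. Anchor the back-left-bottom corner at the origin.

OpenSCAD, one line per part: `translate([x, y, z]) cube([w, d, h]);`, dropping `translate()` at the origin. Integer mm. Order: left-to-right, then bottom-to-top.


cube([100, 100, 2000]);
translate([100, 0, 250]) cube([350, 100, 100]);
translate([100, 0, 500]) cube([350, 100, 100]);
translate([100, 0, 750]) cube([350, 100, 100]);
translate([100, 0, 1000]) cube([350, 100, 100]);
translate([100, 0, 1250]) cube([350, 100, 100]);
translate([100, 0, 1500]) cube([350, 100, 100]);
translate([450, 0, 0]) cube([100, 100, 2000]);


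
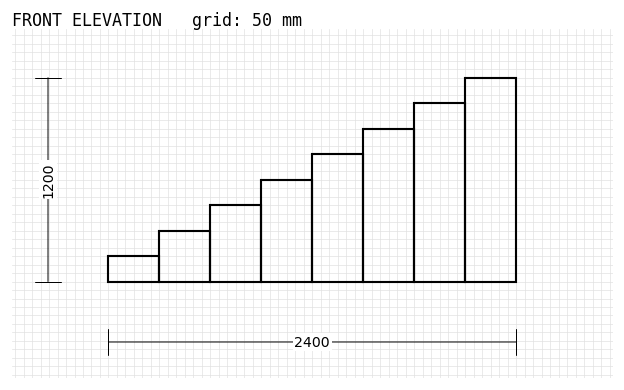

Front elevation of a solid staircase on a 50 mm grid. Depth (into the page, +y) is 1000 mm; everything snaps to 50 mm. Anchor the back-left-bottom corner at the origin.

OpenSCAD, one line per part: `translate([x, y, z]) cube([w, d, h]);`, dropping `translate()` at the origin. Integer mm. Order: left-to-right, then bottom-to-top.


cube([300, 1000, 150]);
translate([300, 0, 0]) cube([300, 1000, 300]);
translate([600, 0, 0]) cube([300, 1000, 450]);
translate([900, 0, 0]) cube([300, 1000, 600]);
translate([1200, 0, 0]) cube([300, 1000, 750]);
translate([1500, 0, 0]) cube([300, 1000, 900]);
translate([1800, 0, 0]) cube([300, 1000, 1050]);
translate([2100, 0, 0]) cube([300, 1000, 1200]);
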